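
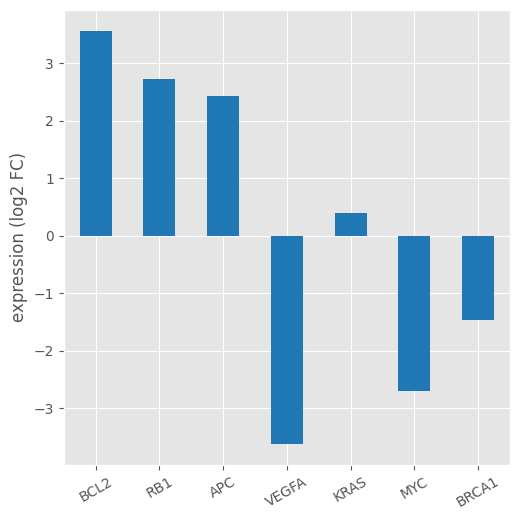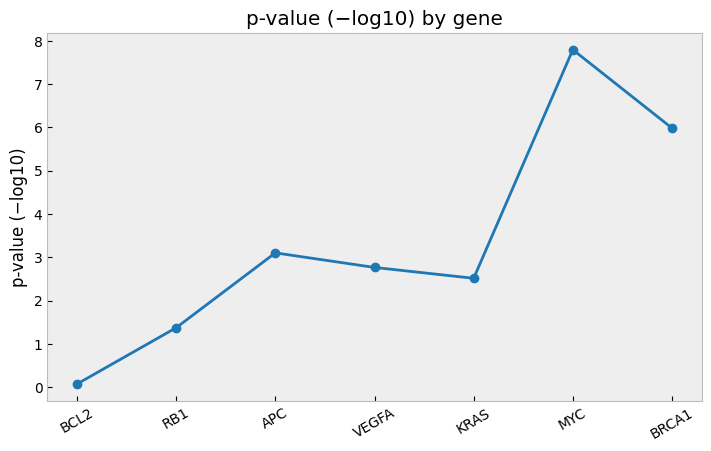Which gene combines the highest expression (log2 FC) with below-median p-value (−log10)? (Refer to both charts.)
Chart 2 median p-value (−log10) ≈ 3; below-median genes: BCL2, RB1, KRAS. Among those, BCL2 has the highest expression (log2 FC) (≈ 3.5).

BCL2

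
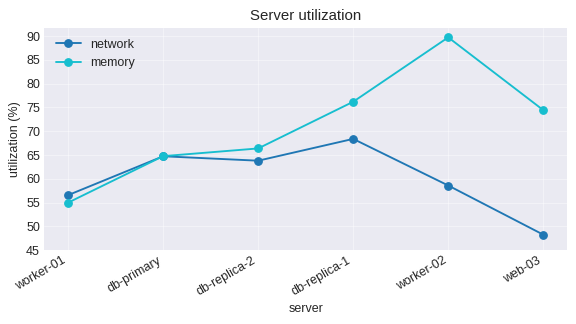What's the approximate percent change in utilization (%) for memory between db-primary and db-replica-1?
≈ +15.4%

db-primary ≈ 65, db-replica-1 ≈ 75; (75 − 65) / 65 ≈ +15.4%.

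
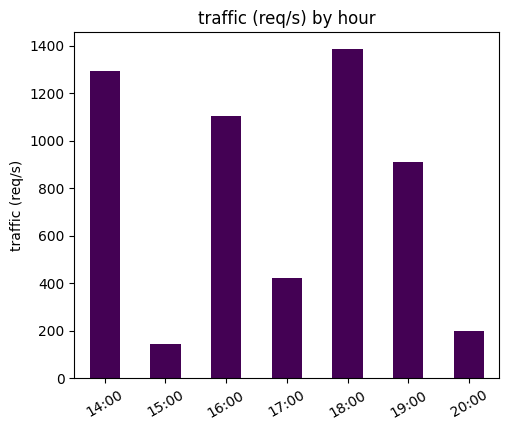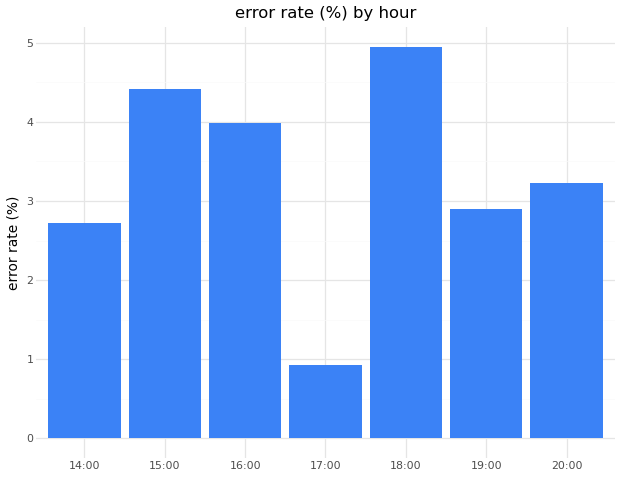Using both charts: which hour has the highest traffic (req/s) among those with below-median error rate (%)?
14:00

Chart 2 median error rate (%) ≈ 3; below-median hours: 14:00, 17:00, 19:00. Among those, 14:00 has the highest traffic (req/s) (≈ 1200).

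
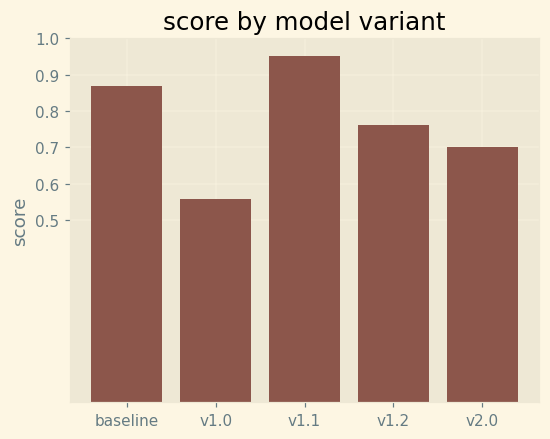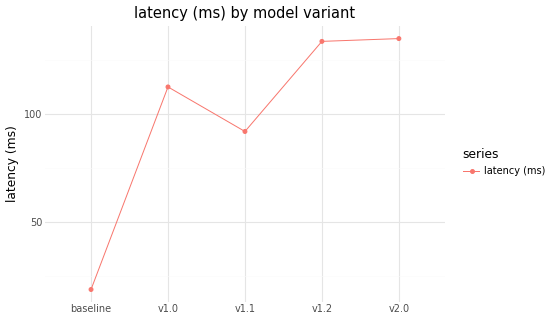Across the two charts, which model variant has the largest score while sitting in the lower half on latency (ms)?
Chart 2 median latency (ms) ≈ 120; below-median model variants: baseline, v1.1. Among those, v1.1 has the highest score (≈ 1).

v1.1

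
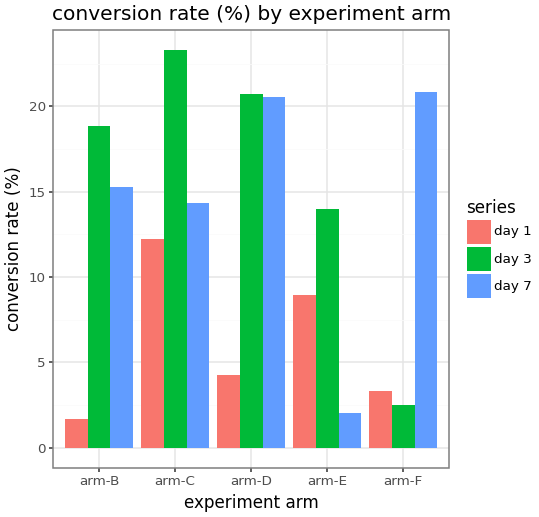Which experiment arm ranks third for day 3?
arm-B

Top 4 for day 3: arm-C ≈ 24, arm-D ≈ 20, arm-B ≈ 18, arm-E ≈ 14.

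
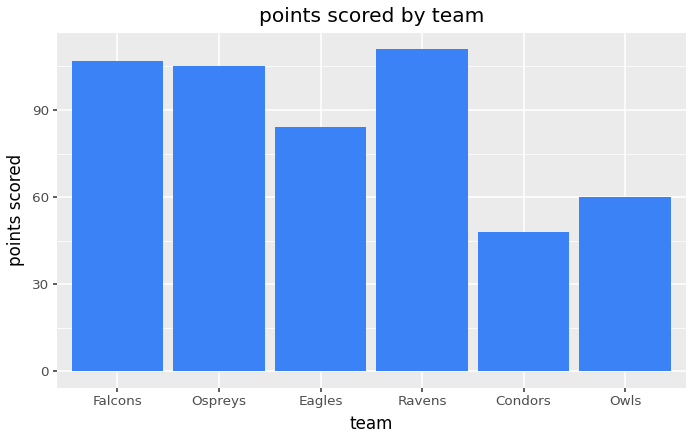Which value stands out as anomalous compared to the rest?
Condors

Condors ≈ 50; the rest sit between ≈ 60 and ≈ 110.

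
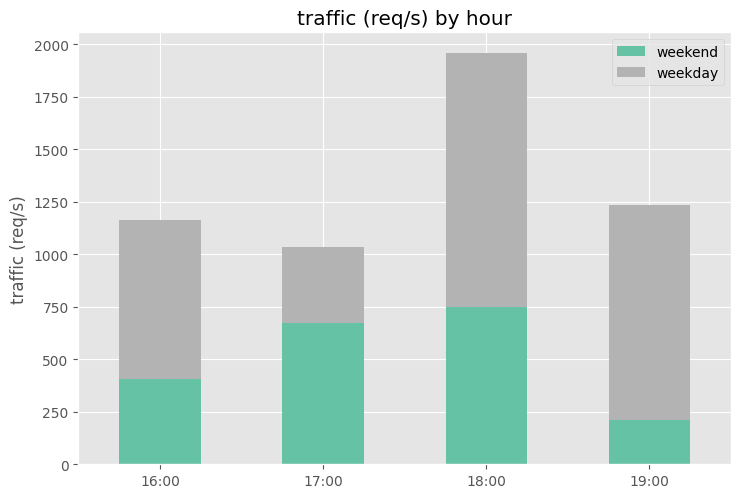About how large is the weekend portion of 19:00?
≈ 200

weekend top ≈ 200, bottom ≈ 0; segment ≈ 200.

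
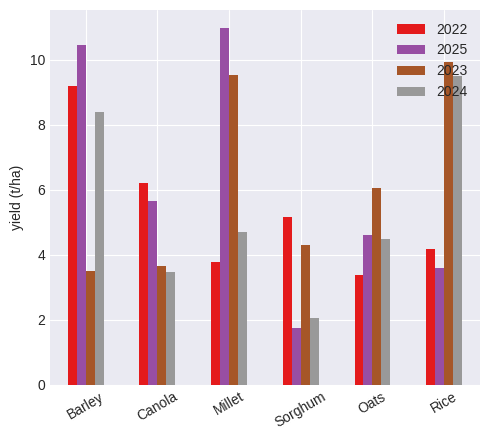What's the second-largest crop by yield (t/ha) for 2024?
Top 3 for 2024: Rice ≈ 10, Barley ≈ 8, Millet ≈ 5.

Barley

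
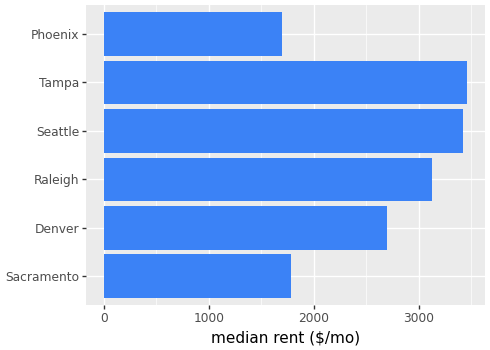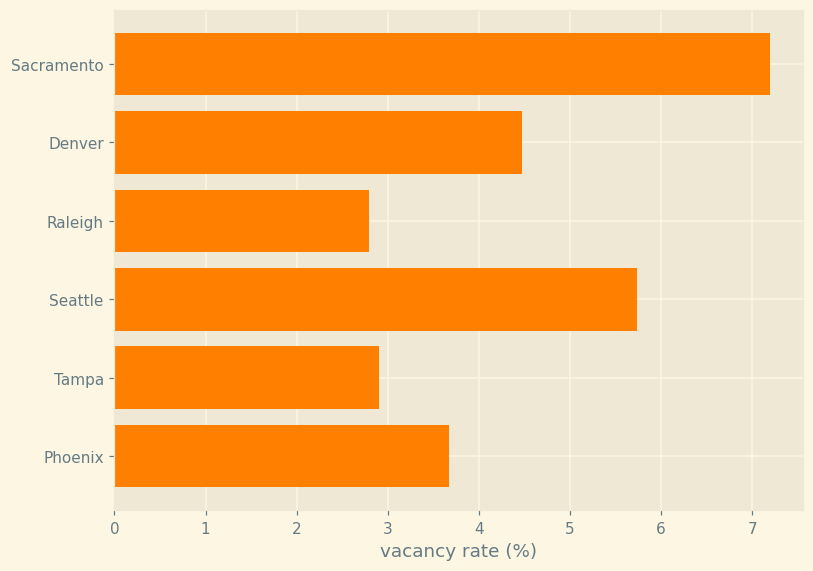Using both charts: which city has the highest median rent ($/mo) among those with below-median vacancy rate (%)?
Chart 2 median vacancy rate (%) ≈ 4; below-median cities: Raleigh, Tampa, Phoenix. Among those, Tampa has the highest median rent ($/mo) (≈ 3500).

Tampa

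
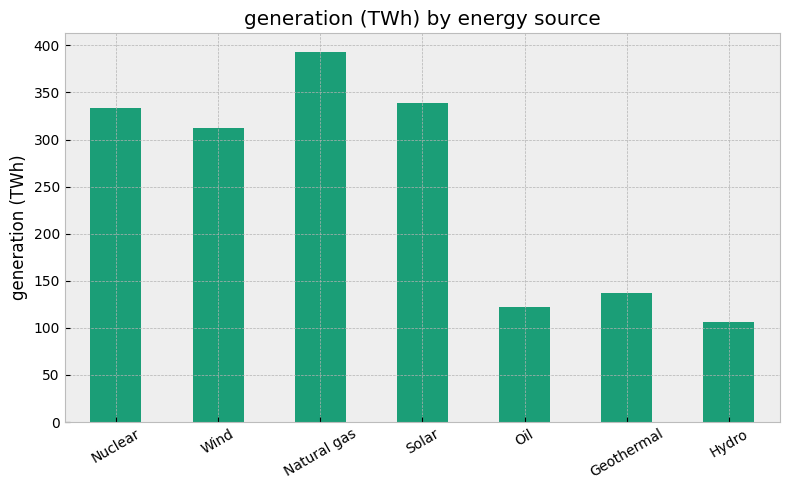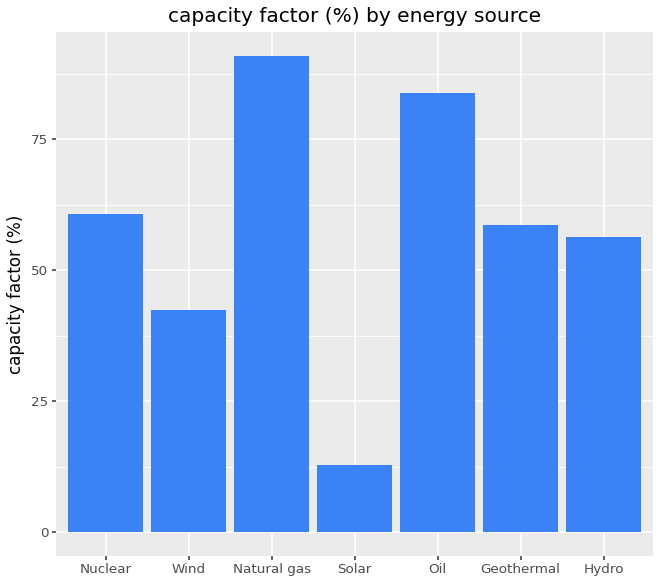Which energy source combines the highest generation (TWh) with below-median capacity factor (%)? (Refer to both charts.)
Solar

Chart 2 median capacity factor (%) ≈ 60; below-median energy sources: Wind, Solar, Hydro. Among those, Solar has the highest generation (TWh) (≈ 350).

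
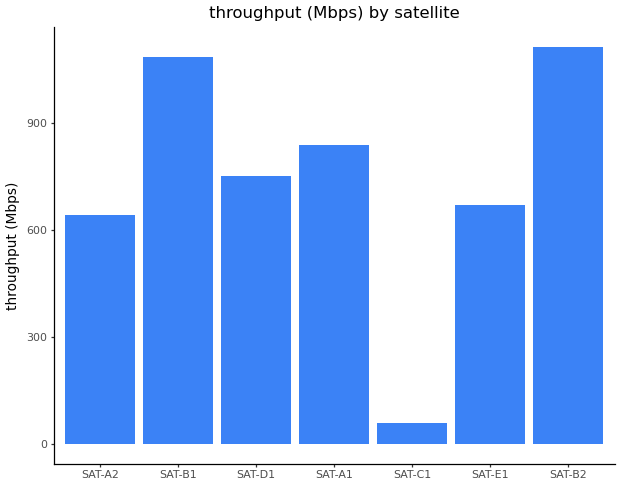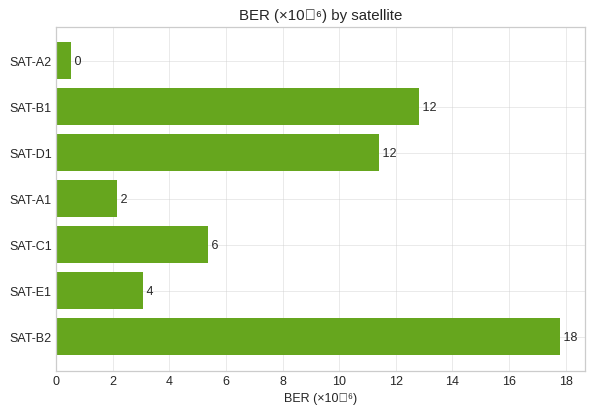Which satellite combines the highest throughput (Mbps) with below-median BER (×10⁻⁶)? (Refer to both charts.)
Chart 2 median BER (×10⁻⁶) ≈ 6; below-median satellites: SAT-A2, SAT-A1, SAT-E1. Among those, SAT-A1 has the highest throughput (Mbps) (≈ 800).

SAT-A1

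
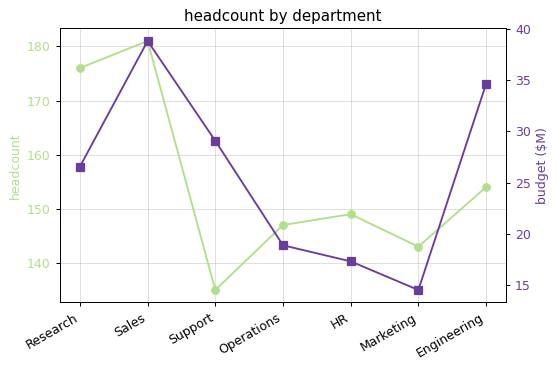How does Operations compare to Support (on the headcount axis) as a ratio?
≈ 1.07×

Operations ≈ 145, Support ≈ 135; 145/135 ≈ 1.07.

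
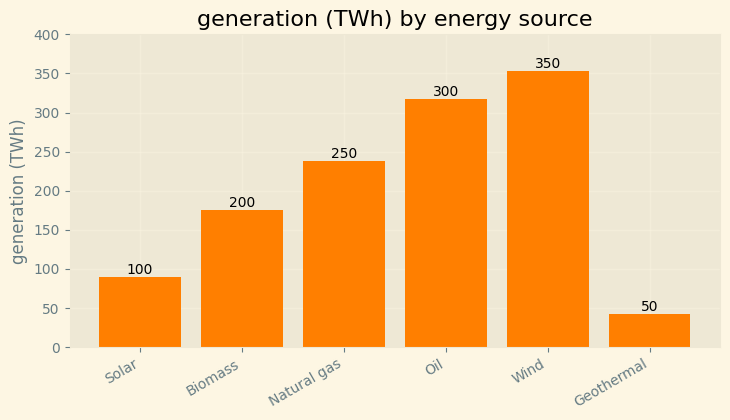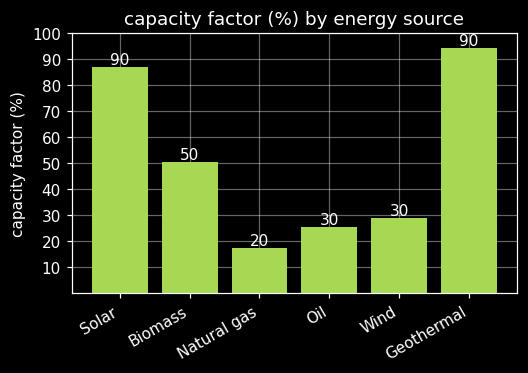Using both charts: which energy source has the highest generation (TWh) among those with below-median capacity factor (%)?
Chart 2 median capacity factor (%) ≈ 40; below-median energy sources: Natural gas, Oil, Wind. Among those, Wind has the highest generation (TWh) (≈ 350).

Wind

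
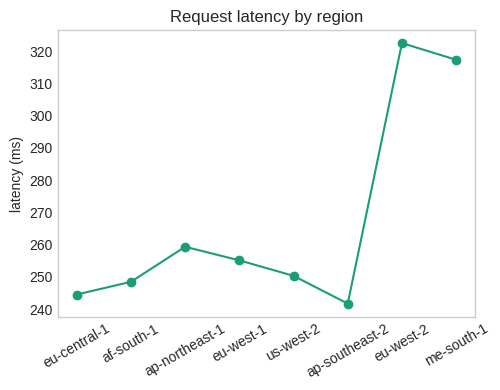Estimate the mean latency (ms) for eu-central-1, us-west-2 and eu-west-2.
≈ 270

(240 + 250 + 320) / 3 ≈ 270.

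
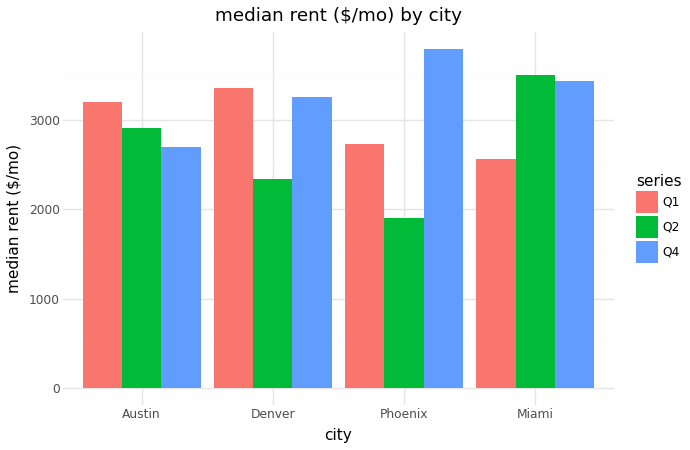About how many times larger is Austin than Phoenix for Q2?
Austin ≈ 3000, Phoenix ≈ 2000; 3000/2000 ≈ 1.5.

≈ 1.5×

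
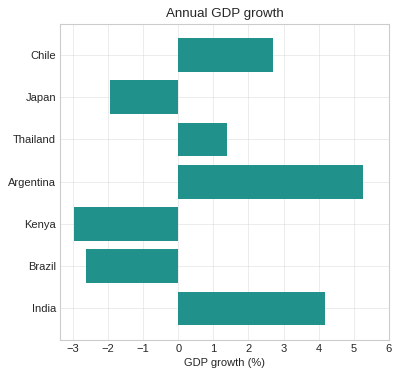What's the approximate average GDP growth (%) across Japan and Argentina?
≈ 2

(-2 + 5) / 2 ≈ 2.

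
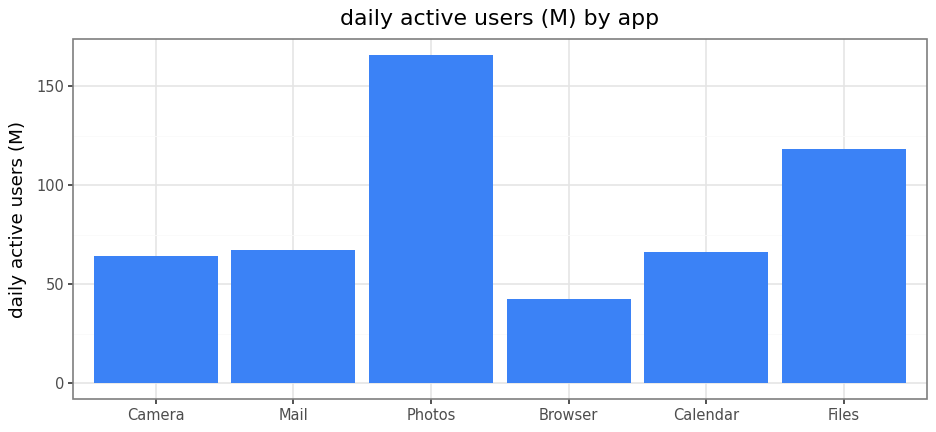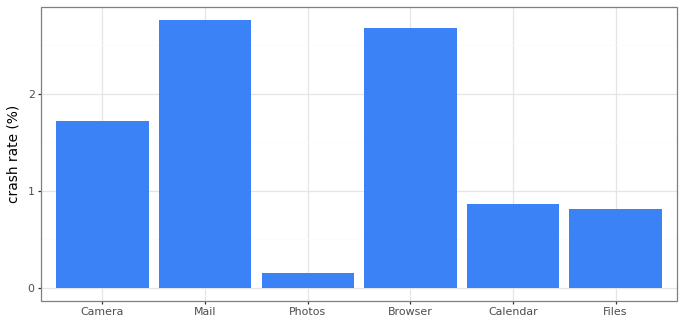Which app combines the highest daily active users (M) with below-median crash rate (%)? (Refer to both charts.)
Chart 2 median crash rate (%) ≈ 1.5; below-median apps: Photos, Calendar, Files. Among those, Photos has the highest daily active users (M) (≈ 160).

Photos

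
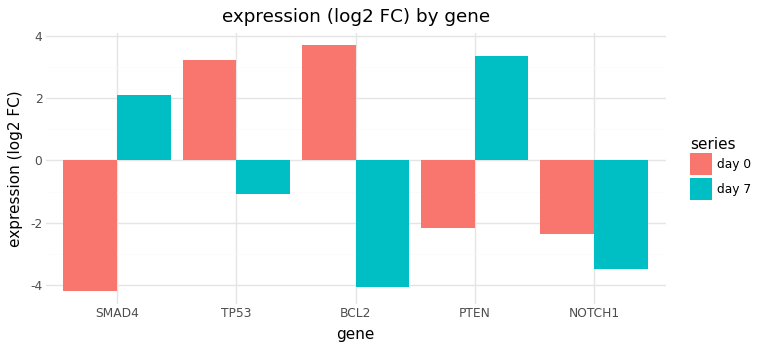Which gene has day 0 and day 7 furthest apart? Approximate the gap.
BCL2: day 0 ≈ 4, day 7 ≈ -4 → gap ≈ 8. Next-largest (SMAD4) is only ≈ 6.

BCL2, ≈ 8 log2 FC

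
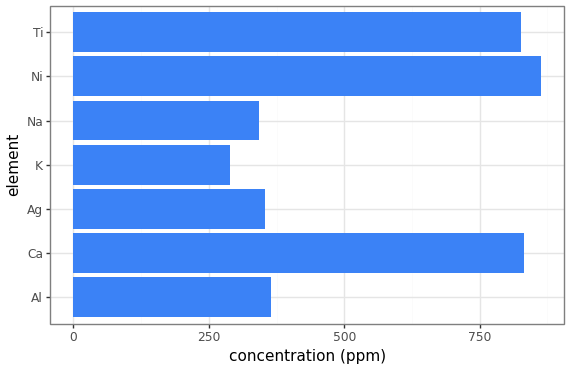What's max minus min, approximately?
≈ 600

Max Ni ≈ 900, min K ≈ 300; range ≈ 600.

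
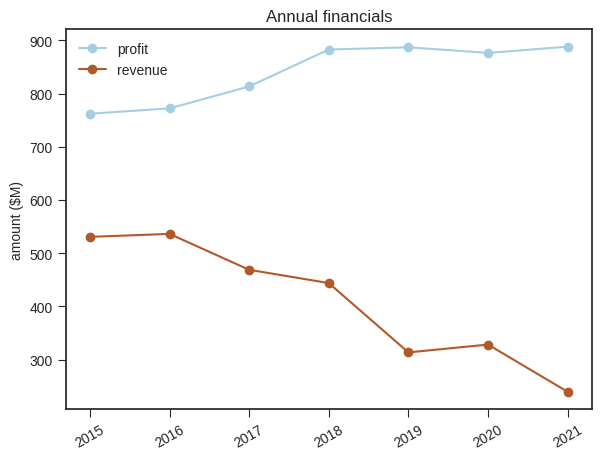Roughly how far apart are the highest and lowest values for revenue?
≈ 300

Max 2016 ≈ 500, min 2021 ≈ 200; range ≈ 300.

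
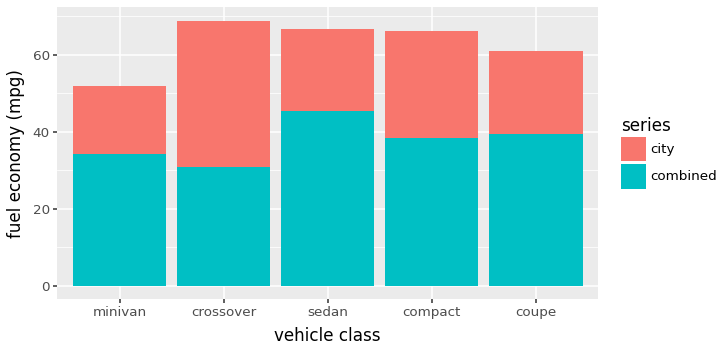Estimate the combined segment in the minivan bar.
≈ 30

combined top ≈ 30, bottom ≈ 0; segment ≈ 30.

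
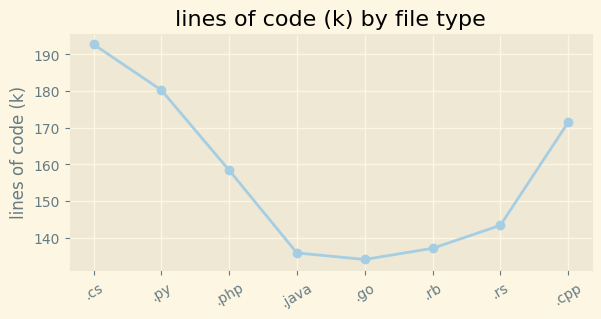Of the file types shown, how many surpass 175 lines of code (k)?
Above 175: .cs, .py.

2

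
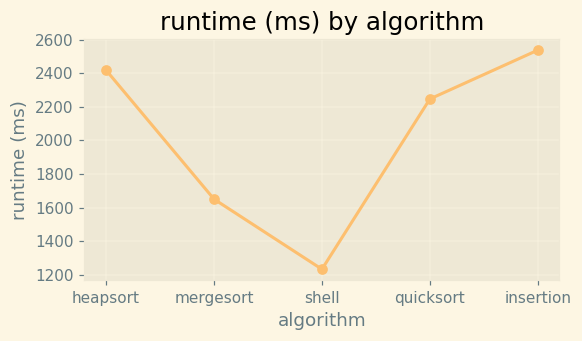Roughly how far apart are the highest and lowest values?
≈ 1400

Max insertion ≈ 2600, min shell ≈ 1200; range ≈ 1400.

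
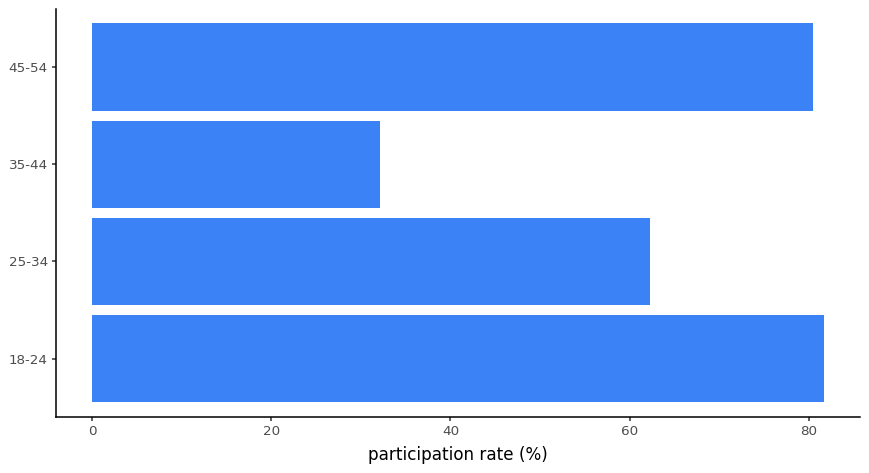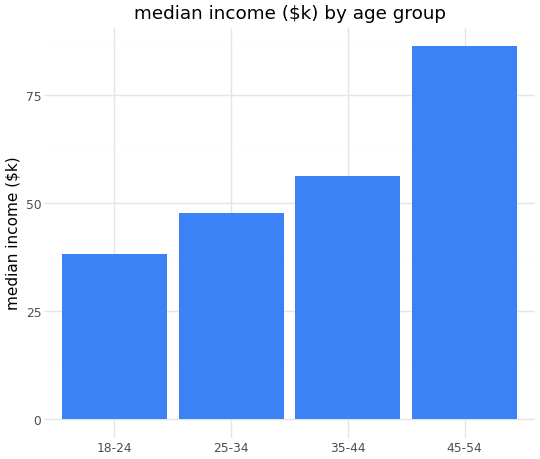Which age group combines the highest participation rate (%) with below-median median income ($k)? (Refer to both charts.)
Chart 2 median median income ($k) ≈ 50; below-median age groups: 18-24, 25-34. Among those, 18-24 has the highest participation rate (%) (≈ 80).

18-24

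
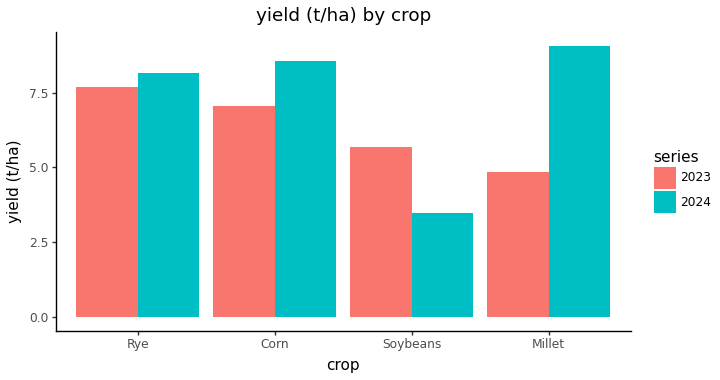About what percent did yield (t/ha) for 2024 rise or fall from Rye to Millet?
Rye ≈ 8, Millet ≈ 9; (9 − 8) / 8 ≈ +12.5%.

≈ +12.5%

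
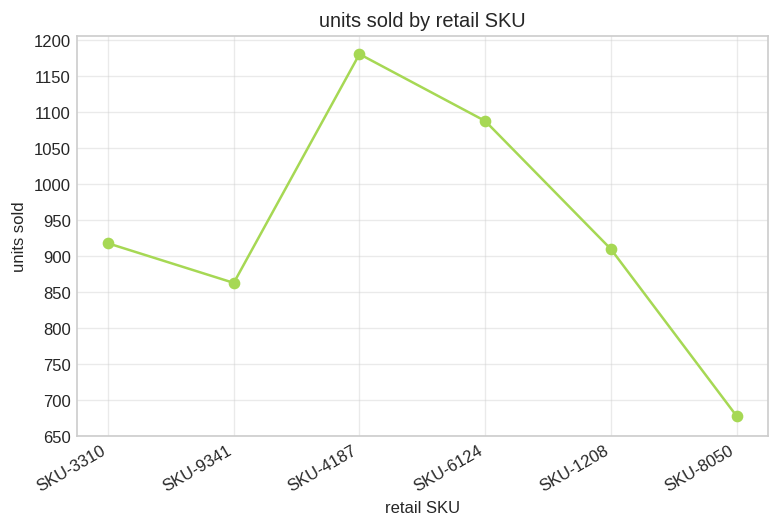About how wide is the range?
Max SKU-4187 ≈ 1200, min SKU-8050 ≈ 700; range ≈ 500.

≈ 500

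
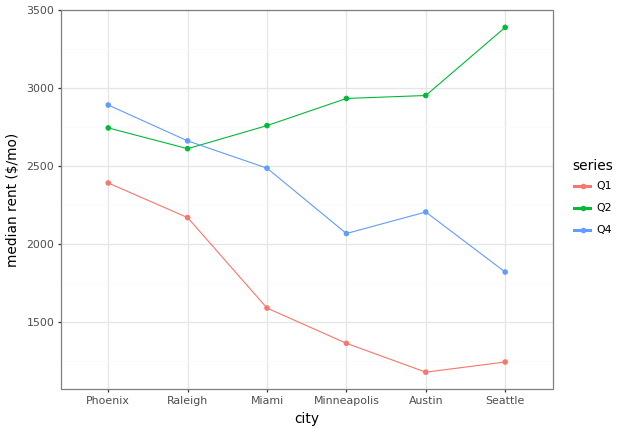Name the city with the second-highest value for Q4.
Raleigh

Top 3 for Q4: Phoenix ≈ 2800, Raleigh ≈ 2600, Miami ≈ 2400.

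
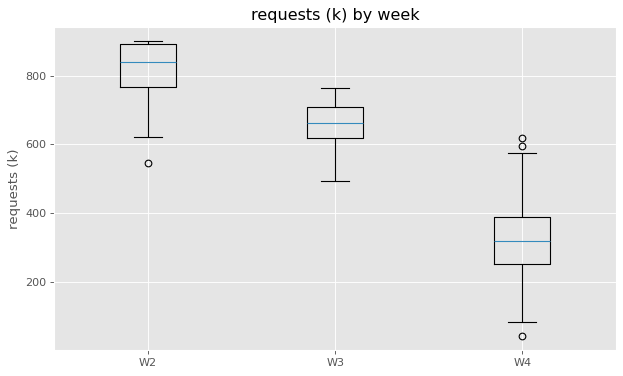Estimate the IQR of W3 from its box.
Q3 ≈ 700, Q1 ≈ 600; IQR ≈ 100.

≈ 100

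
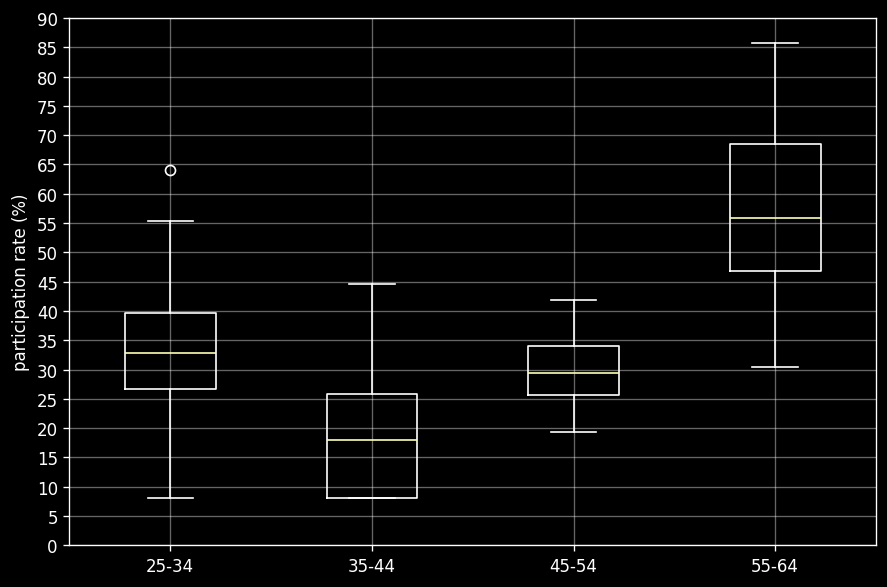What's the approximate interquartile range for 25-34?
≈ 15

Q3 ≈ 40, Q1 ≈ 25; IQR ≈ 15.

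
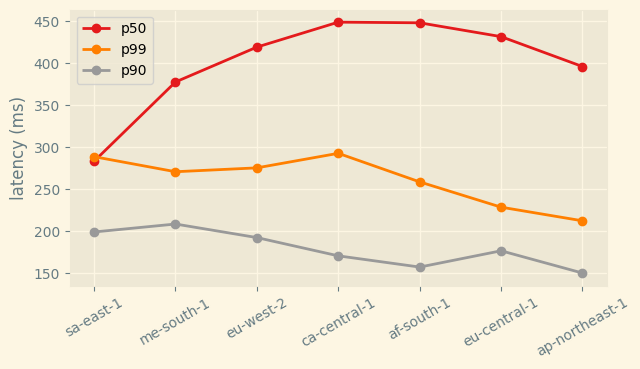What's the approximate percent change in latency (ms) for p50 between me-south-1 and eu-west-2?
≈ +13.3%

me-south-1 ≈ 375, eu-west-2 ≈ 425; (425 − 375) / 375 ≈ +13.3%.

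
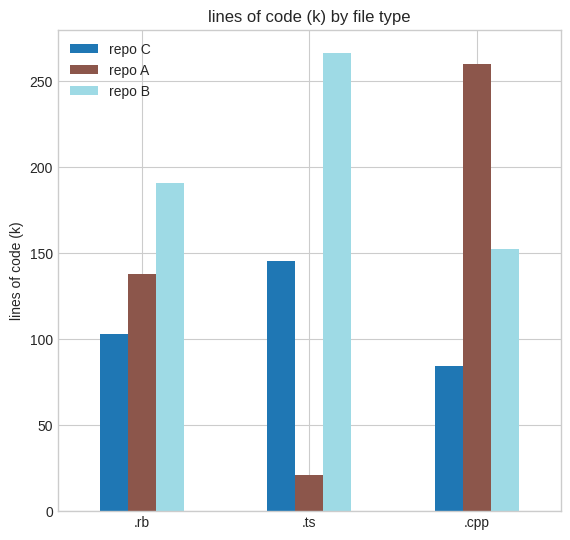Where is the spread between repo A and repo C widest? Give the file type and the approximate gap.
.cpp: repo A ≈ 250, repo C ≈ 75 → gap ≈ 175. Next-largest (.ts) is only ≈ 125.

.cpp, ≈ 175 k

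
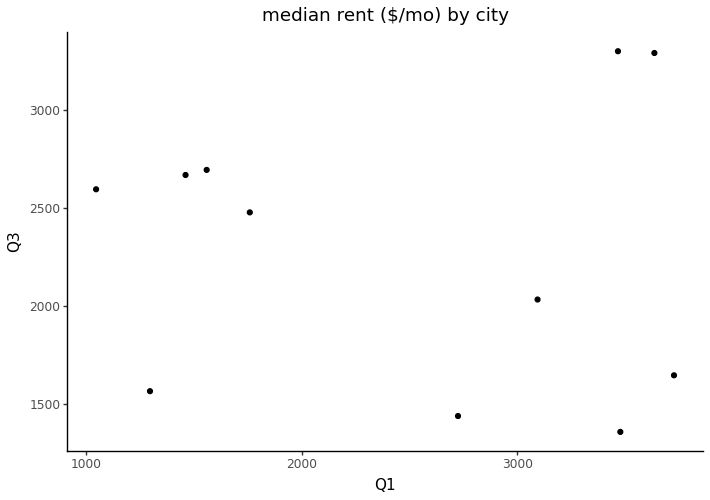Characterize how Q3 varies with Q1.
no clear correlation

Points are roughly uncorrelated; weak (|r| ≈ 0.1).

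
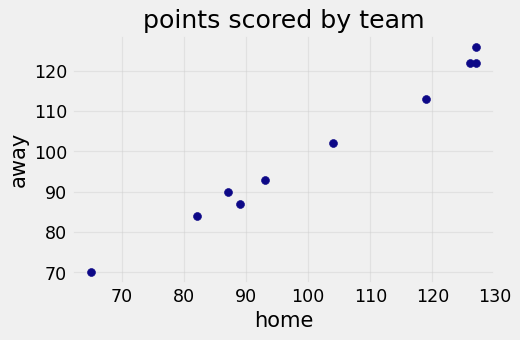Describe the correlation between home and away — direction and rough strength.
Points are positively correlated; strong (|r| ≈ 1.0).

positive, strong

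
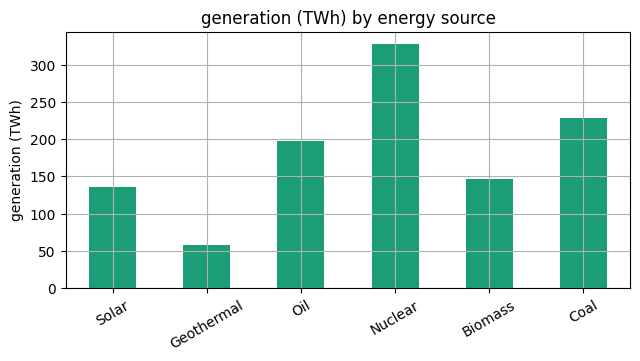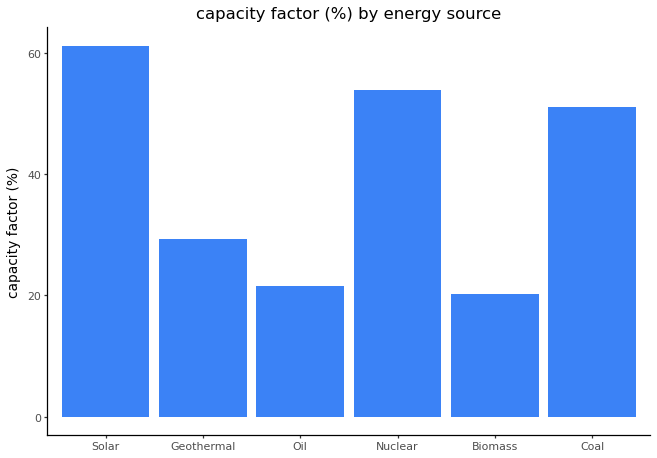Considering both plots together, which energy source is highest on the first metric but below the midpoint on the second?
Chart 2 median capacity factor (%) ≈ 40; below-median energy sources: Geothermal, Oil, Biomass. Among those, Oil has the highest generation (TWh) (≈ 200).

Oil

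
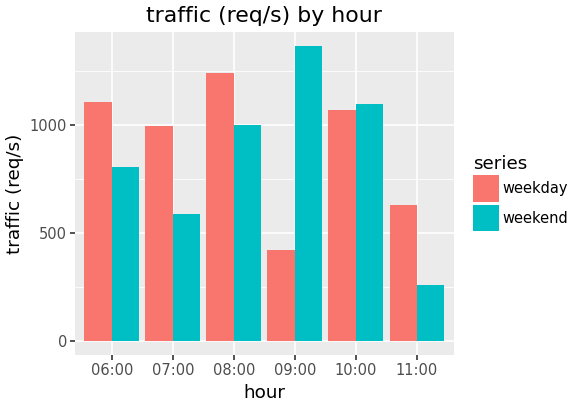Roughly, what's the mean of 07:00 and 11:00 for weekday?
(1000 + 600) / 2 ≈ 800.

≈ 800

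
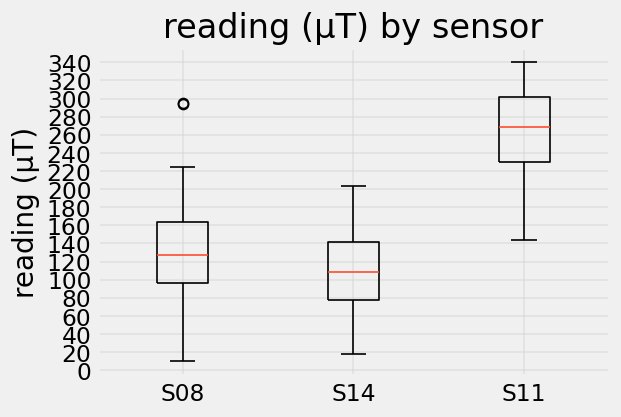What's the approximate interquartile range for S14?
≈ 60

Q3 ≈ 140, Q1 ≈ 80; IQR ≈ 60.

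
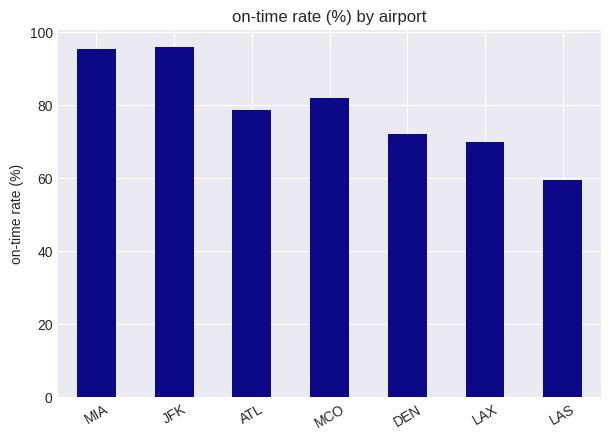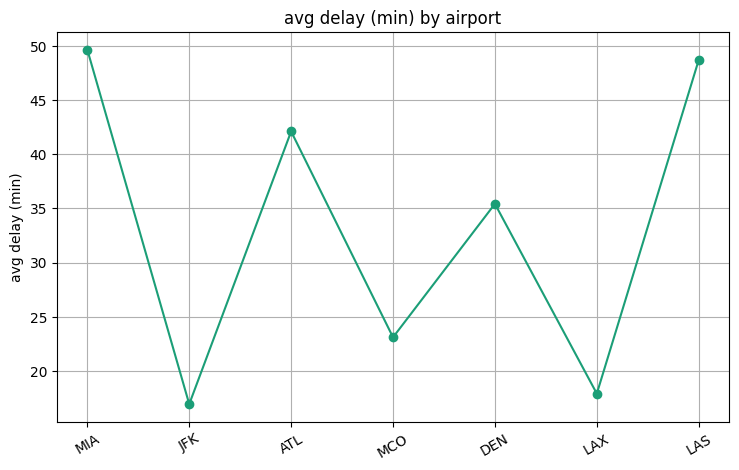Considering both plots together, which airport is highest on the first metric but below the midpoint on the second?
JFK

Chart 2 median avg delay (min) ≈ 35; below-median airports: JFK, MCO, LAX. Among those, JFK has the highest on-time rate (%) (≈ 100).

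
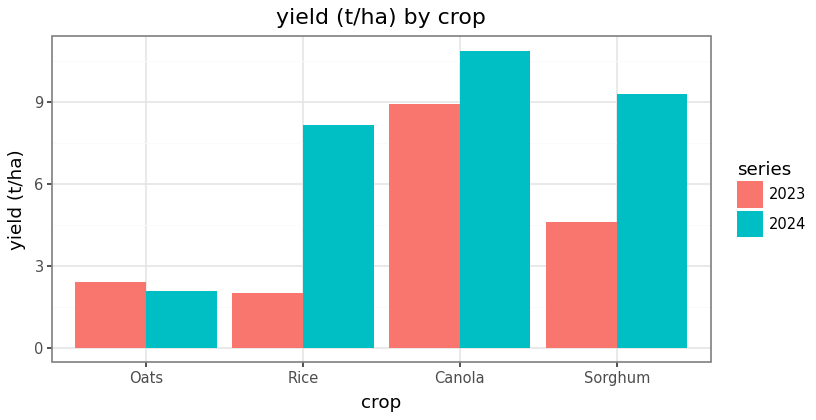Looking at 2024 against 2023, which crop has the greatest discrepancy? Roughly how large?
Rice, ≈ 6 t/ha

Rice: 2024 ≈ 8, 2023 ≈ 2 → gap ≈ 6. Next-largest (Sorghum) is only ≈ 4.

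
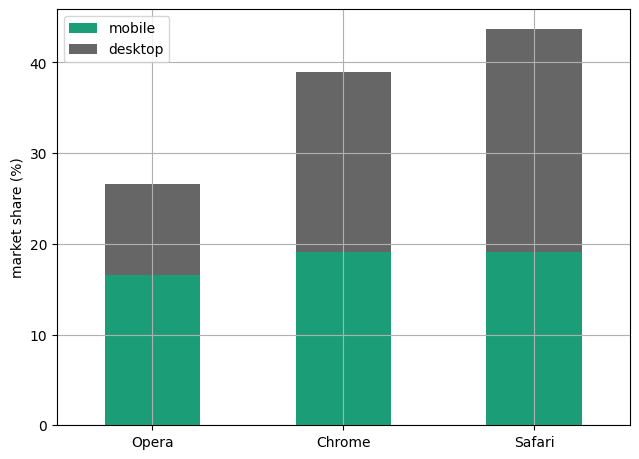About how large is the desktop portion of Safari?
desktop top ≈ 45, bottom ≈ 20; segment ≈ 25.

≈ 25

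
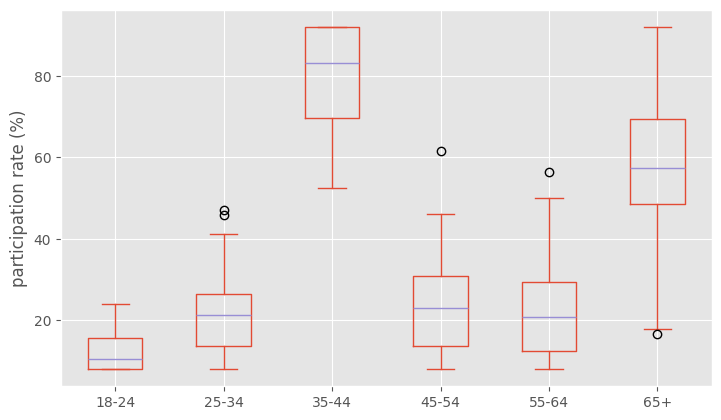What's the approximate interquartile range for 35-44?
Q3 ≈ 90, Q1 ≈ 70; IQR ≈ 20.

≈ 20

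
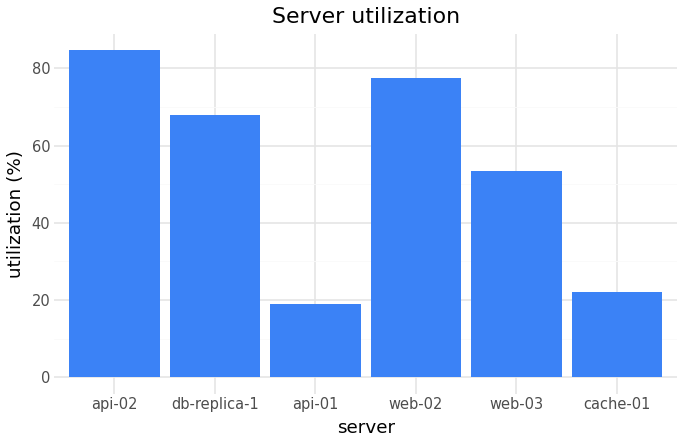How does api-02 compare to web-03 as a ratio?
≈ 1.6×

api-02 ≈ 80, web-03 ≈ 50; 80/50 ≈ 1.6.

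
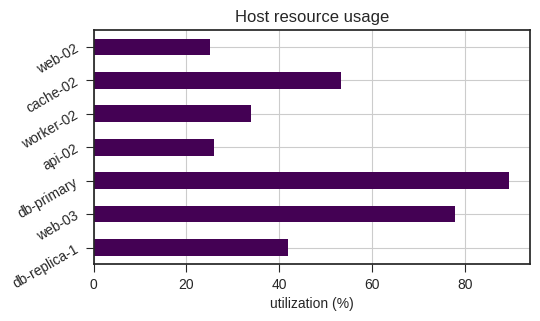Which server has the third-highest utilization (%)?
cache-02

Top 4: db-primary ≈ 90, web-03 ≈ 80, cache-02 ≈ 50, db-replica-1 ≈ 40.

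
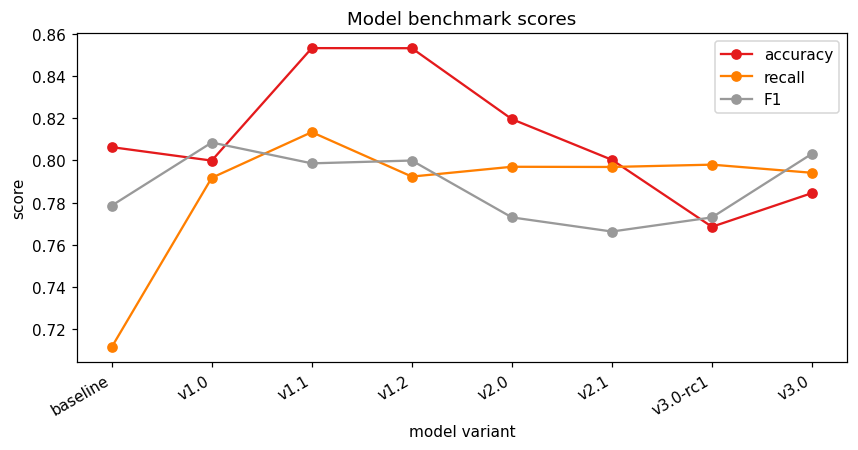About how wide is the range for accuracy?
≈ 0.10

Max v1.1 ≈ 0.86, min v3.0-rc1 ≈ 0.76; range ≈ 0.10.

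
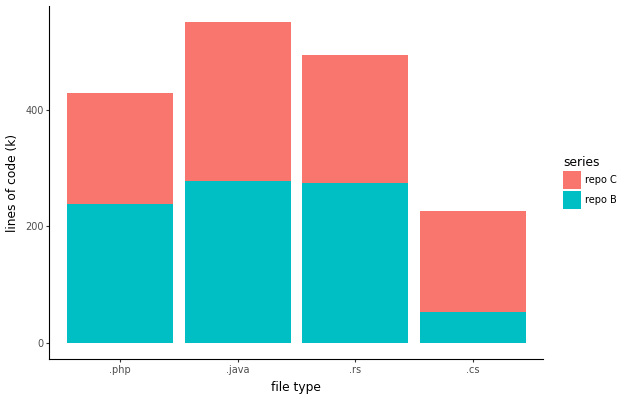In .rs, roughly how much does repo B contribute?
≈ 250

repo B top ≈ 250, bottom ≈ 0; segment ≈ 250.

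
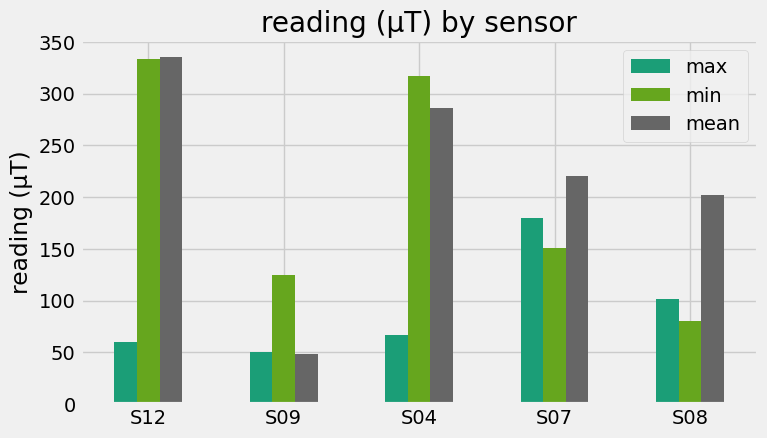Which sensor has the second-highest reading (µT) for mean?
Top 3 for mean: S12 ≈ 350, S04 ≈ 300, S07 ≈ 200.

S04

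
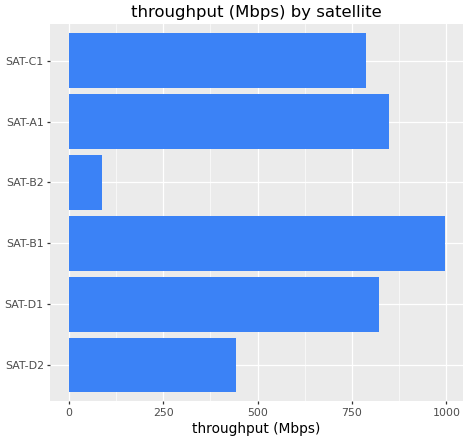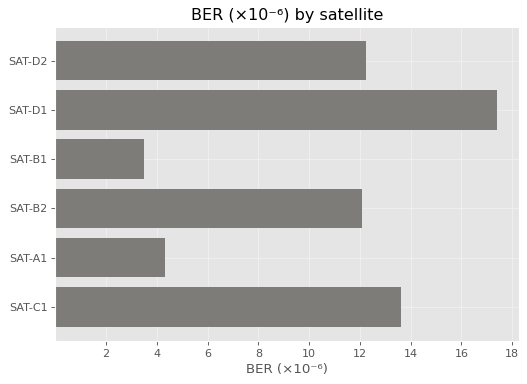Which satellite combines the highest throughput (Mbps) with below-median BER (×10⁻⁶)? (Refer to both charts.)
Chart 2 median BER (×10⁻⁶) ≈ 12; below-median satellites: SAT-B1, SAT-B2, SAT-A1. Among those, SAT-B1 has the highest throughput (Mbps) (≈ 1000).

SAT-B1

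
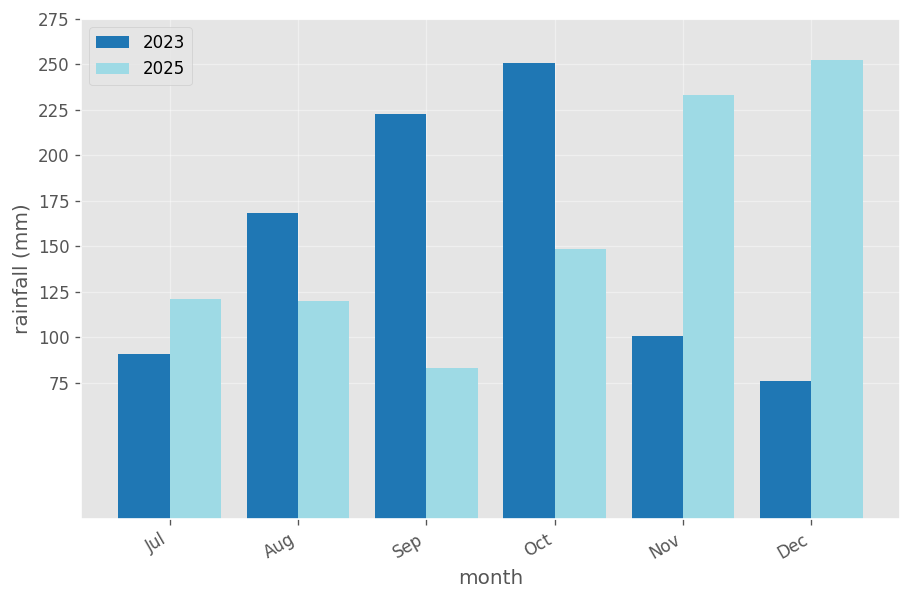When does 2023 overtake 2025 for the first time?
Aug

Jul: 2023 ≈ 100 vs 2025 ≈ 125 (not yet); Aug: 2023 ≈ 175 vs 2025 ≈ 125 (first crossover).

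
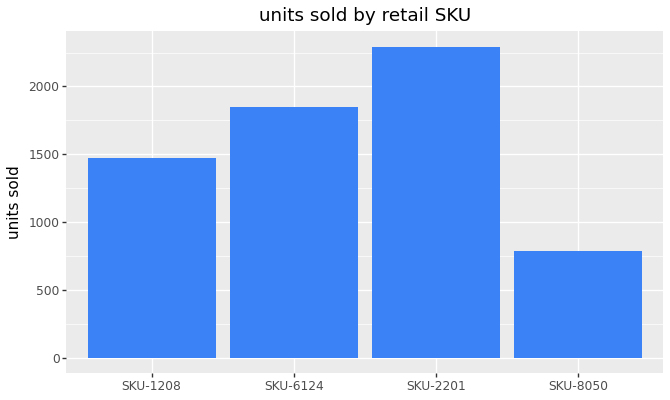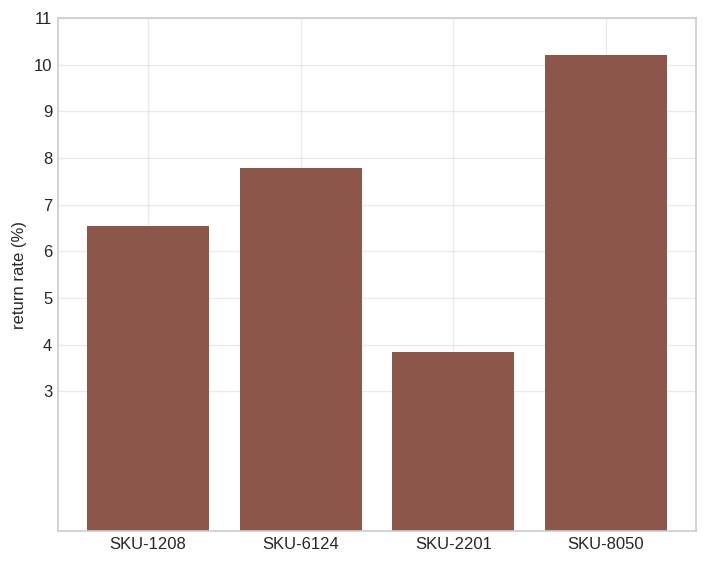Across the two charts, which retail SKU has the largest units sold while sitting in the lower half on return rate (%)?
Chart 2 median return rate (%) ≈ 7; below-median retail SKUs: SKU-1208, SKU-2201. Among those, SKU-2201 has the highest units sold (≈ 2500).

SKU-2201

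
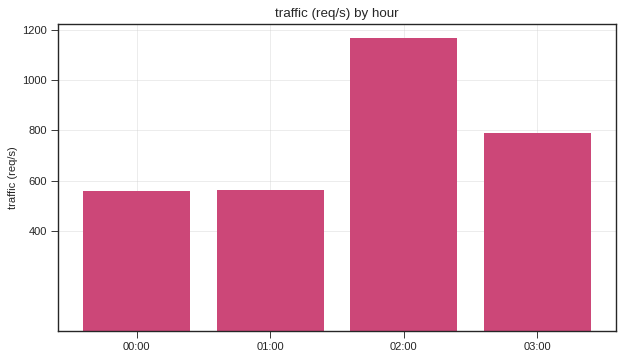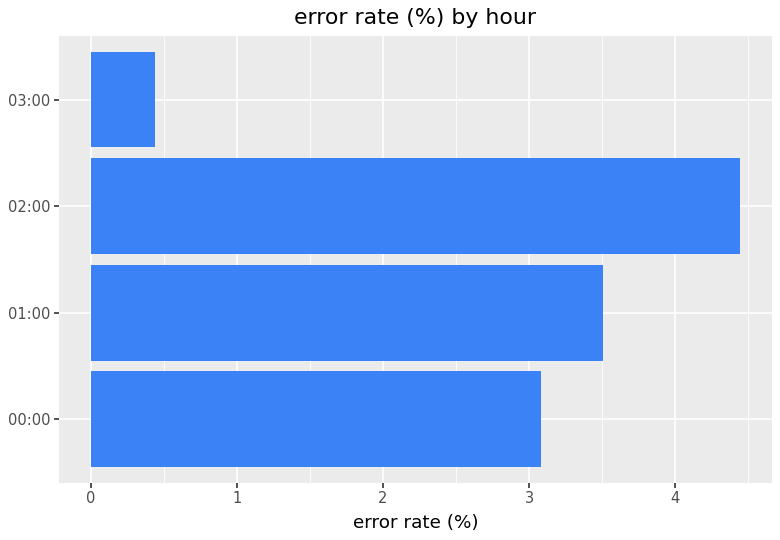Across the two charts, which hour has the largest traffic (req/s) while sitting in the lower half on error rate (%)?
03:00

Chart 2 median error rate (%) ≈ 3.5; below-median hours: 00:00, 03:00. Among those, 03:00 has the highest traffic (req/s) (≈ 800).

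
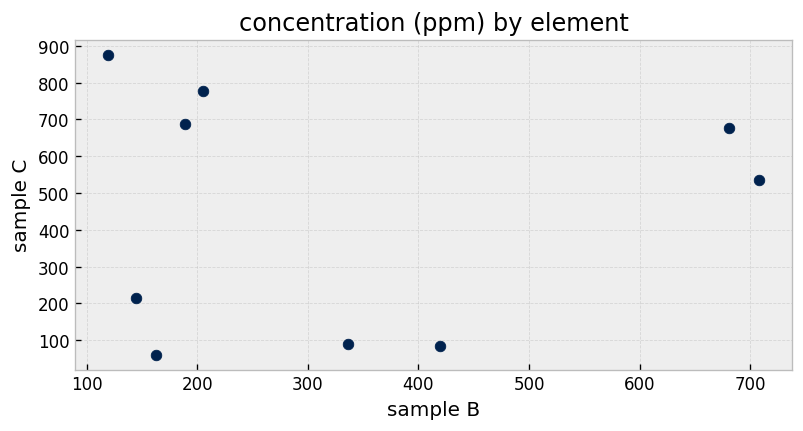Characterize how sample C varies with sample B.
Points are roughly uncorrelated; weak (|r| ≈ 0.0).

no clear correlation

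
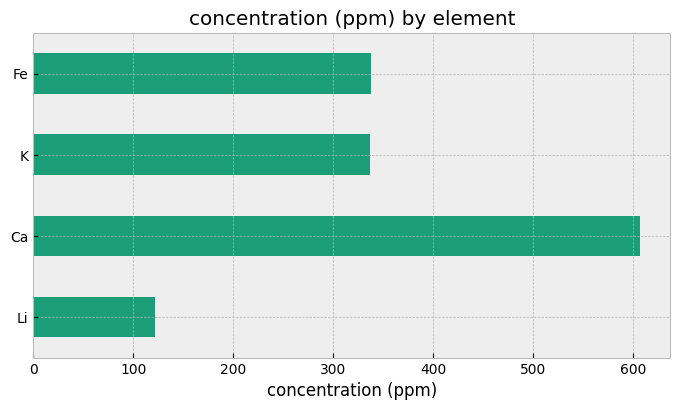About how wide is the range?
Max Ca ≈ 600, min Li ≈ 100; range ≈ 500.

≈ 500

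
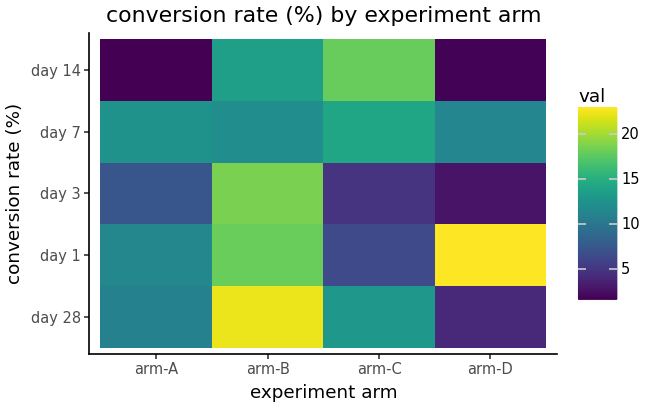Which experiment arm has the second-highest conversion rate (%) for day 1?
Top 3 for day 1: arm-D ≈ 24, arm-B ≈ 18, arm-A ≈ 12.

arm-B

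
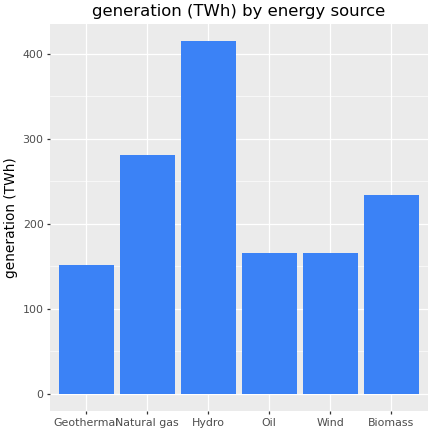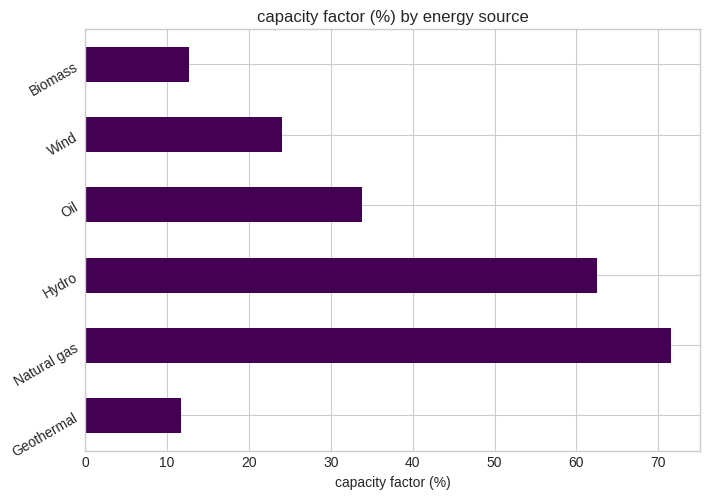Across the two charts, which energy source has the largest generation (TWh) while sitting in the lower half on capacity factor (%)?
Chart 2 median capacity factor (%) ≈ 30; below-median energy sources: Geothermal, Wind, Biomass. Among those, Biomass has the highest generation (TWh) (≈ 250).

Biomass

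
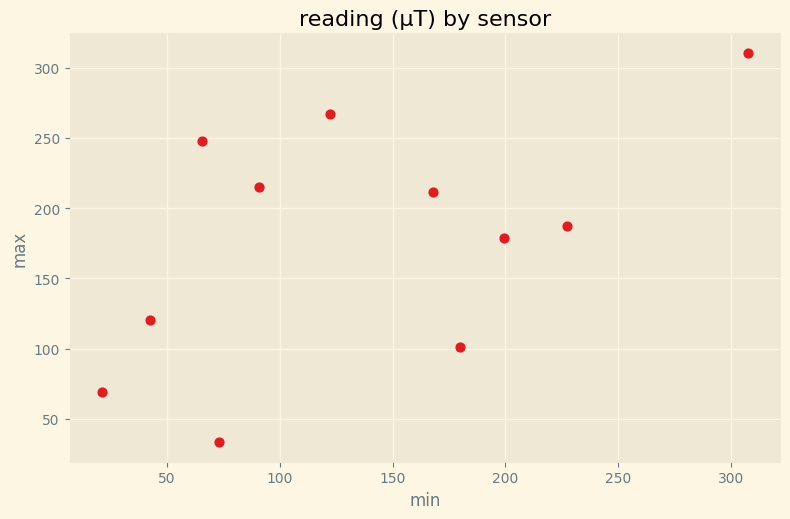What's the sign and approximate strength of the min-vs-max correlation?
positive, moderate

Points are positively correlated; moderate (|r| ≈ 0.5).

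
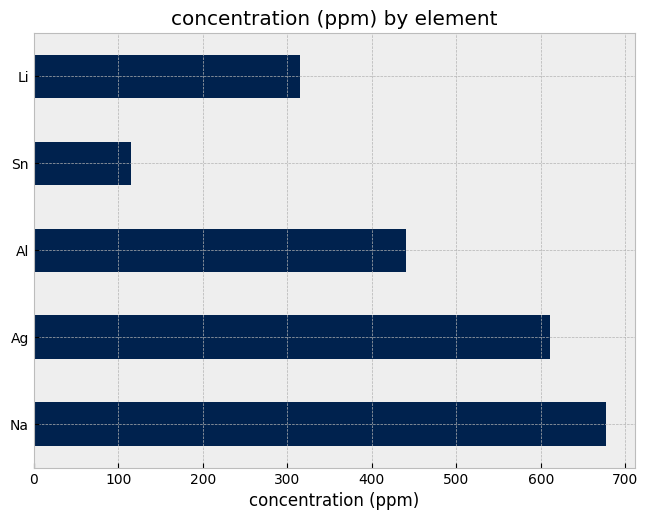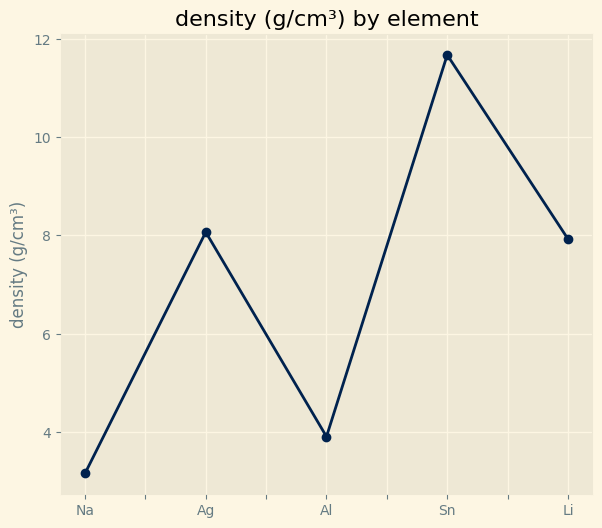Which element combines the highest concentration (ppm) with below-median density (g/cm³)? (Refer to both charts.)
Na

Chart 2 median density (g/cm³) ≈ 8; below-median elements: Na, Al. Among those, Na has the highest concentration (ppm) (≈ 700).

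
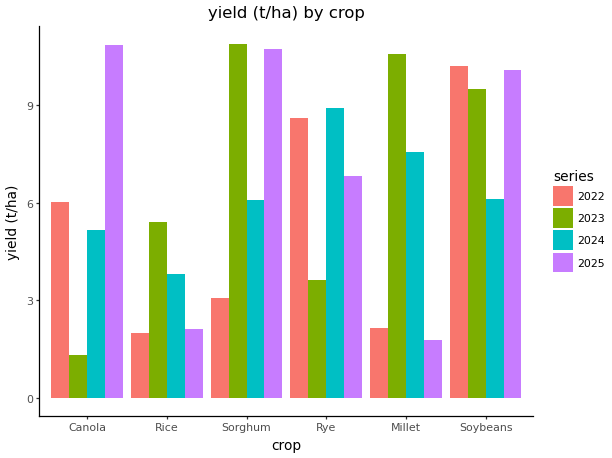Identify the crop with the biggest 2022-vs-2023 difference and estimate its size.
Millet: 2022 ≈ 2, 2023 ≈ 11 → gap ≈ 9. Next-largest (Sorghum) is only ≈ 8.

Millet, ≈ 9 t/ha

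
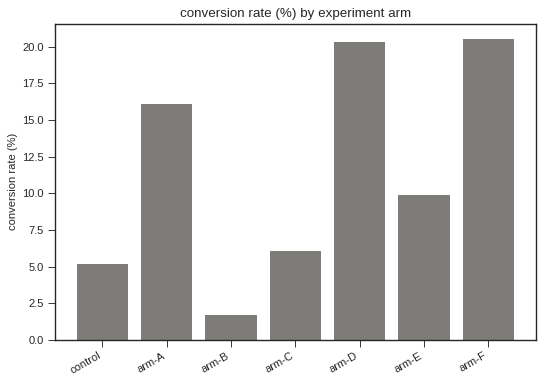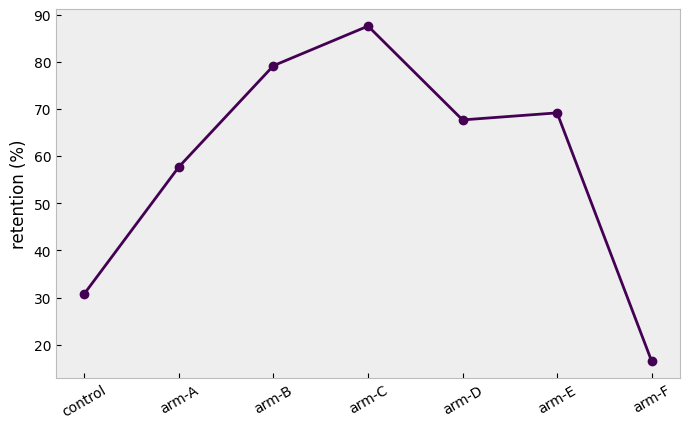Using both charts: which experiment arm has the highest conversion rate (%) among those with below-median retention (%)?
arm-F

Chart 2 median retention (%) ≈ 70; below-median experiment arms: control, arm-A, arm-F. Among those, arm-F has the highest conversion rate (%) (≈ 20).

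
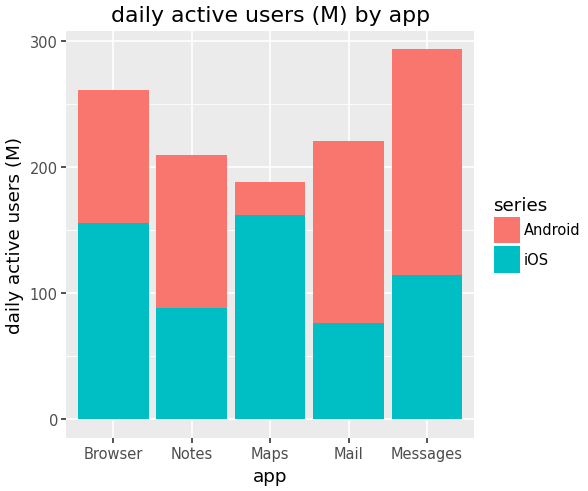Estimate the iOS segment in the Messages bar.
iOS top ≈ 125, bottom ≈ 0; segment ≈ 125.

≈ 125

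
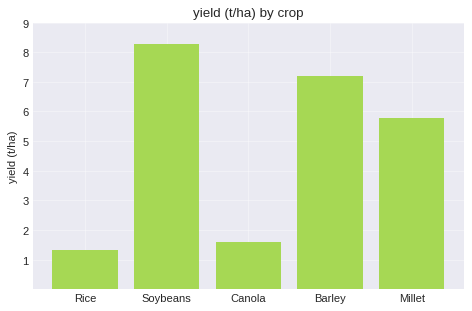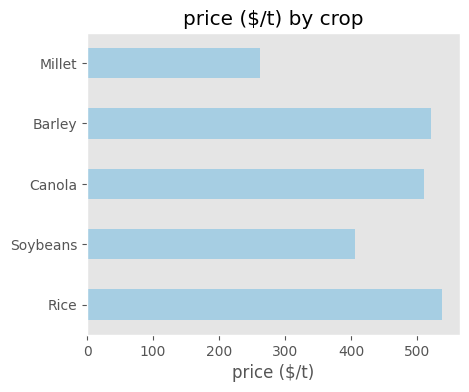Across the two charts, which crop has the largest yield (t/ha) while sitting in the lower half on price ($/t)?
Chart 2 median price ($/t) ≈ 500; below-median crops: Soybeans, Millet. Among those, Soybeans has the highest yield (t/ha) (≈ 8).

Soybeans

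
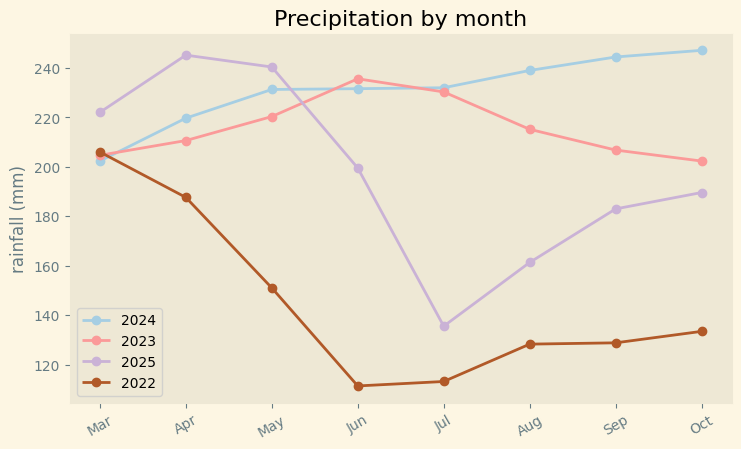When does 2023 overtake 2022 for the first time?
Mar: 2023 ≈ 200 vs 2022 ≈ 200 (not yet); Apr: 2023 ≈ 220 vs 2022 ≈ 180 (first crossover).

Apr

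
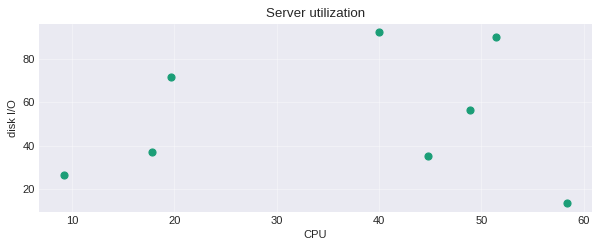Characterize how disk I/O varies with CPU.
no clear correlation

Points are roughly uncorrelated; weak (|r| ≈ 0.1).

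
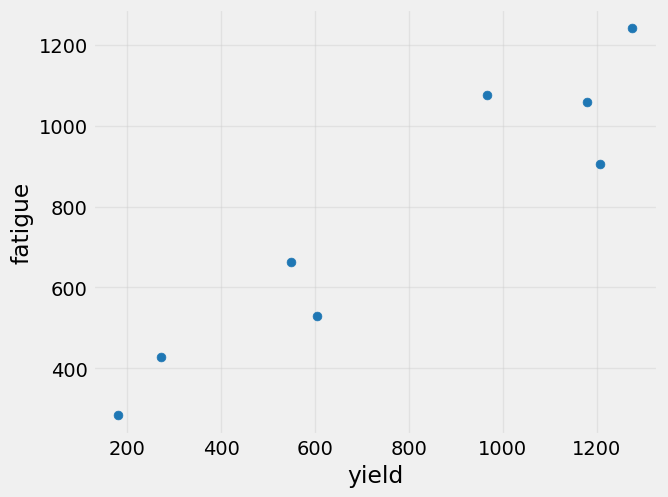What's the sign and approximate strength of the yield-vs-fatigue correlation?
positive, strong

Points are positively correlated; strong (|r| ≈ 0.9).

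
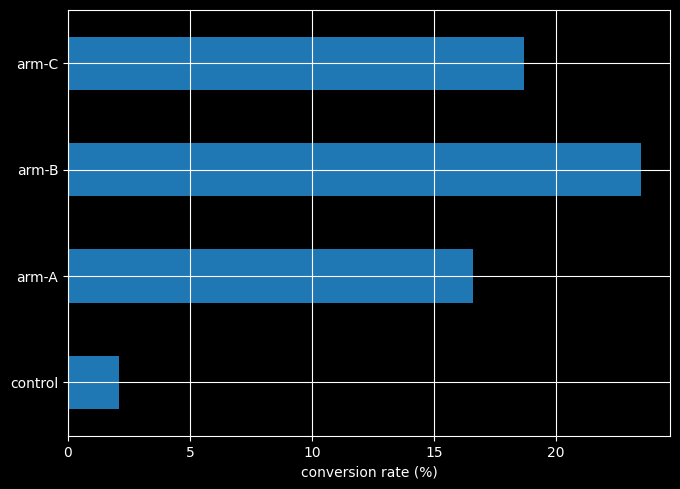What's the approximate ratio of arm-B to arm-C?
≈ 1.33×

arm-B ≈ 24, arm-C ≈ 18; 24/18 ≈ 1.33.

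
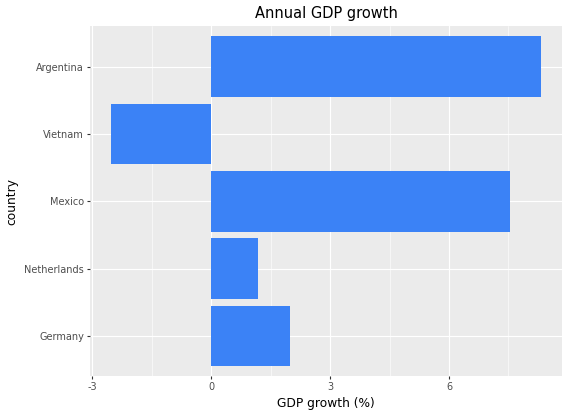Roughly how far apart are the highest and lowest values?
Max Argentina ≈ 8, min Vietnam ≈ -3; range ≈ 11.

≈ 11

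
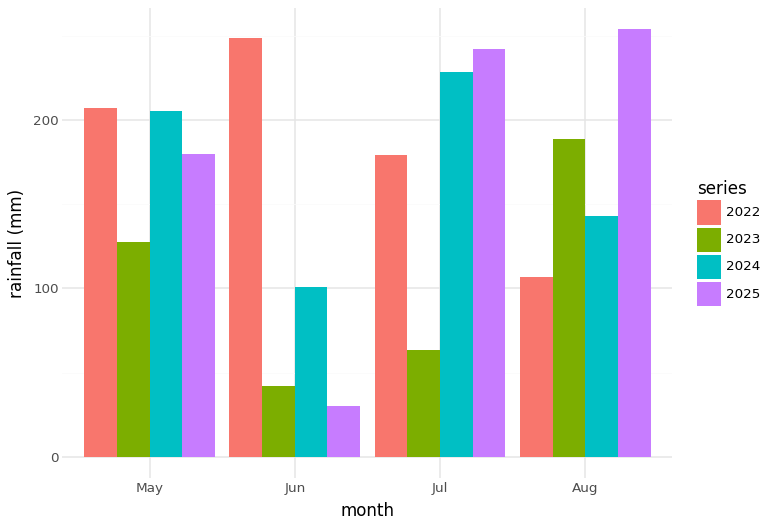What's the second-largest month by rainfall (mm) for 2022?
Top 3 for 2022: Jun ≈ 250, May ≈ 200, Jul ≈ 175.

May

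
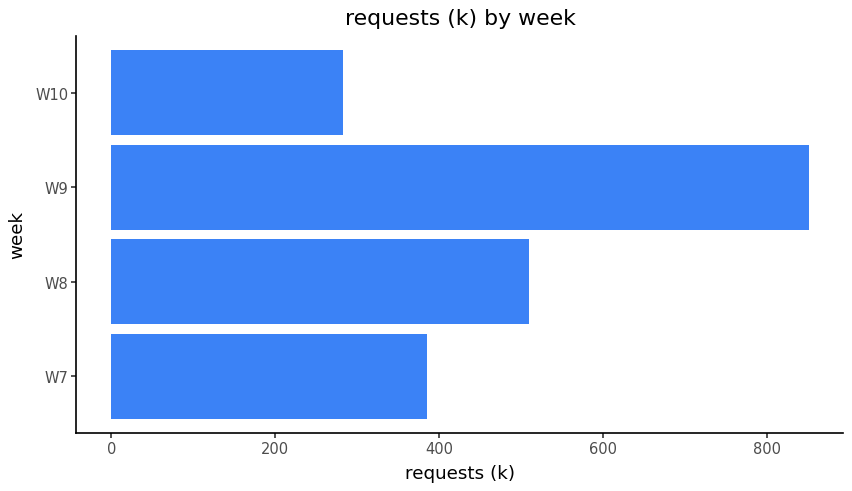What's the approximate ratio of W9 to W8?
≈ 1.8×

W9 ≈ 900, W8 ≈ 500; 900/500 ≈ 1.8.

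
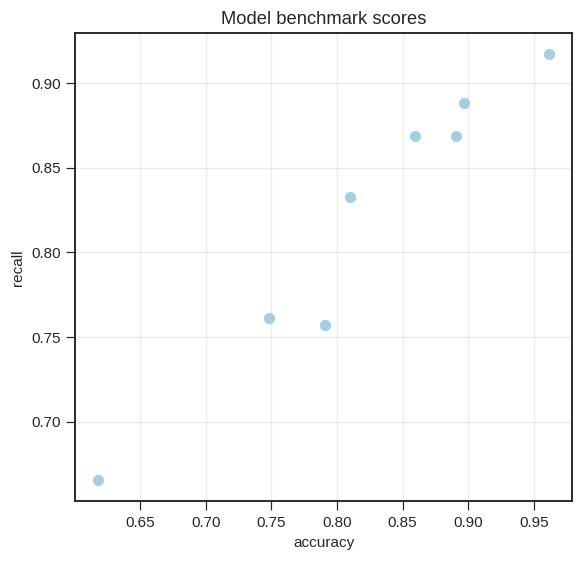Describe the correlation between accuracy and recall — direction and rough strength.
positive, strong

Points are positively correlated; strong (|r| ≈ 1.0).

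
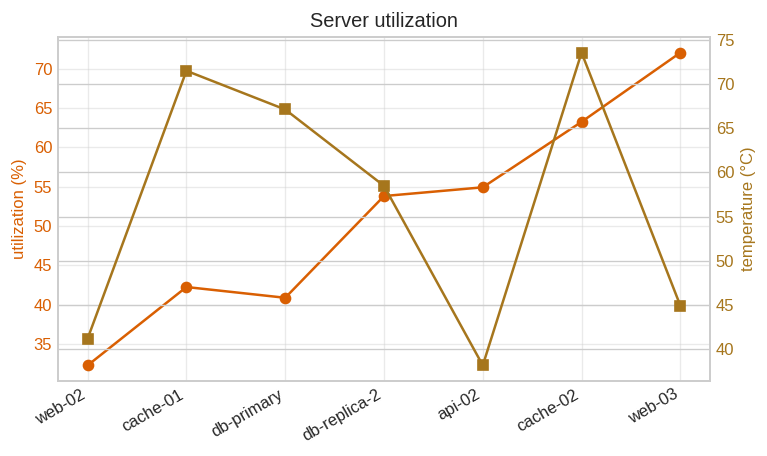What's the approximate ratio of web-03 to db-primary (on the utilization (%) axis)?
web-03 ≈ 70, db-primary ≈ 40; 70/40 ≈ 1.75.

≈ 1.75×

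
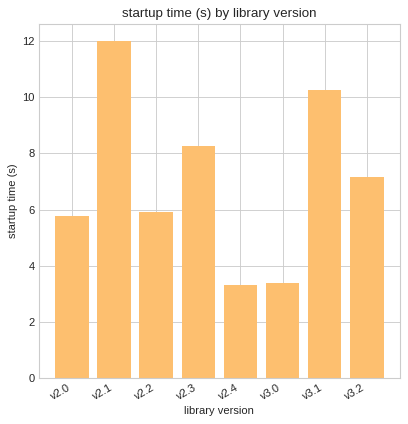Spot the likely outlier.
v2.1

v2.1 ≈ 12; the rest sit between ≈ 3 and ≈ 10.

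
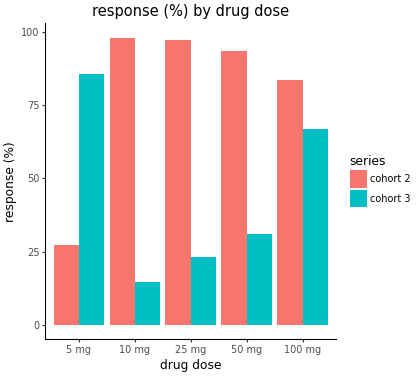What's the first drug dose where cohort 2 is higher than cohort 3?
5 mg: cohort 2 ≈ 30 vs cohort 3 ≈ 90 (not yet); 10 mg: cohort 2 ≈ 100 vs cohort 3 ≈ 10 (first crossover).

10 mg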